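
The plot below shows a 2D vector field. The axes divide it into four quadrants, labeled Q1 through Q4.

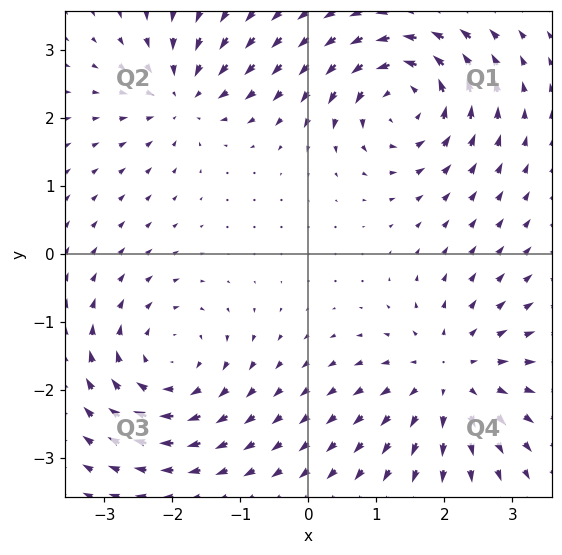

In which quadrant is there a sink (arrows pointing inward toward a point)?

Q2

The sink sits at approximately (-1.9, 2.3), which lies in quadrant Q2. The divergence there is about -5, negative as expected for a sink.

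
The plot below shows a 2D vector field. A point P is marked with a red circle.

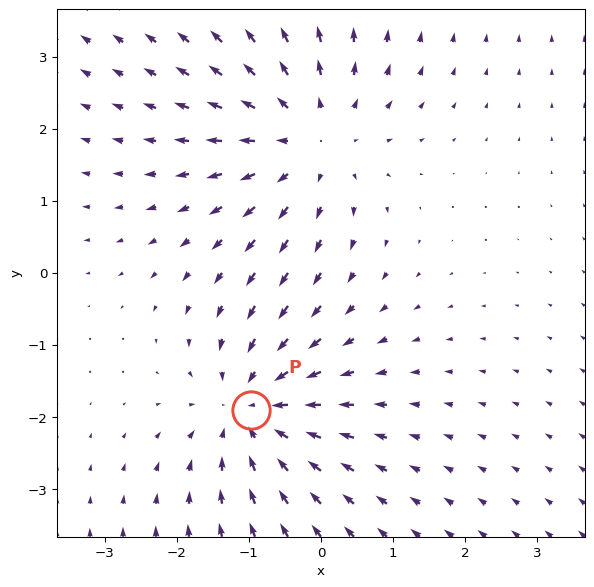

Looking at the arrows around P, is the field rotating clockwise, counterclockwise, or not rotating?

not rotating

Near P at (-1.0, -1.9) the arrows show no circulation. The curl there is ≈0.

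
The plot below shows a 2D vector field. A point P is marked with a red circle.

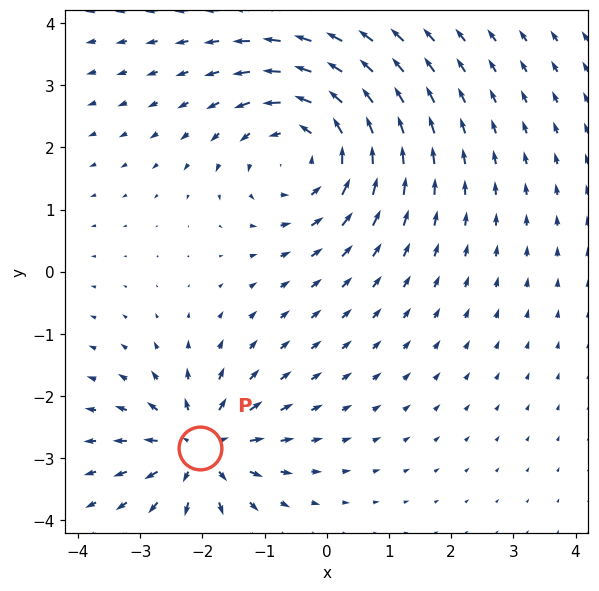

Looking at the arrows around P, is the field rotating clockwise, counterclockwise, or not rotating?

not rotating

Near P at (-2.0, -2.8) the arrows show no circulation. The curl there is ≈0.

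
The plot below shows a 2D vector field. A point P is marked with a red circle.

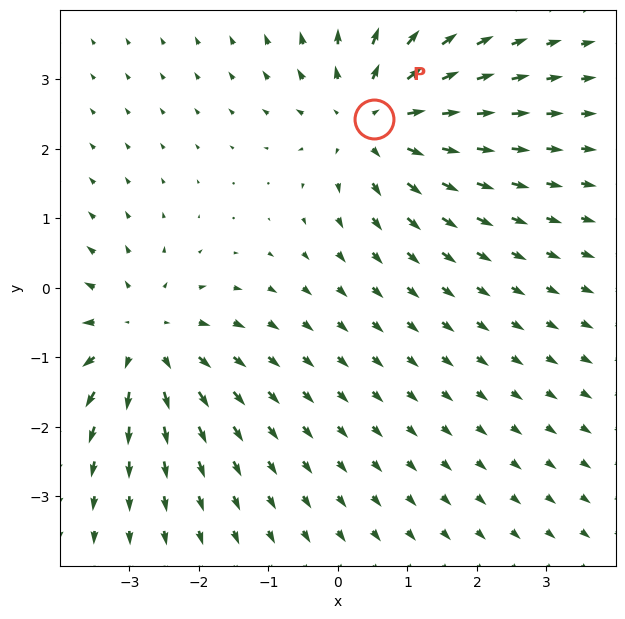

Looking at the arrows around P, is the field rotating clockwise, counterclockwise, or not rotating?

not rotating

Near P at (0.5, 2.4) the arrows show no circulation. The curl there is ≈0.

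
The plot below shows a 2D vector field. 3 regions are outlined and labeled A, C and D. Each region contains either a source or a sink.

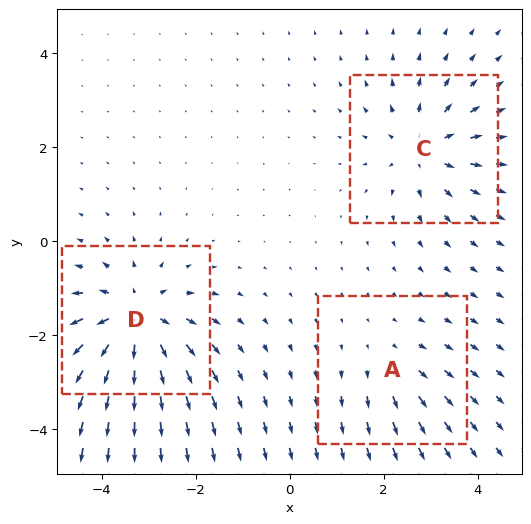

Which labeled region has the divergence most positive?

D

Divergence at each region's feature centre — A: about +2, C: about +4, D: about +5. Region D is most positive.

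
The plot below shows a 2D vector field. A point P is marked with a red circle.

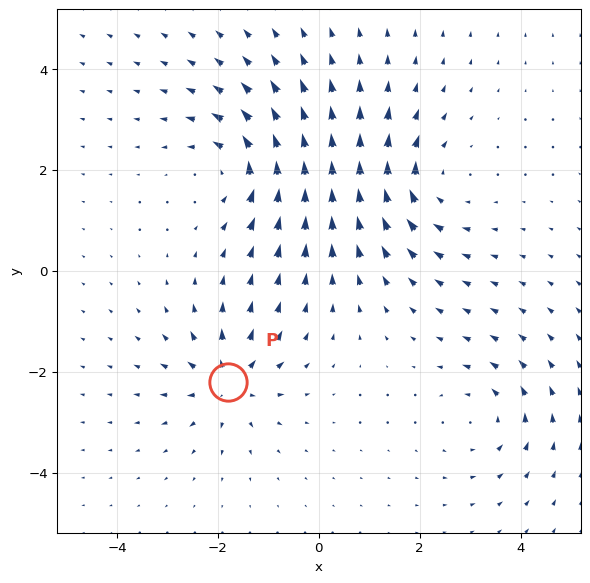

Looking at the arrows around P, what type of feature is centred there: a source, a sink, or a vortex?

At P (-1.8, -2.2) the arrows spread outward. Divergence about +5, curl ≈0 — positive divergence with near-zero curl is a source.

source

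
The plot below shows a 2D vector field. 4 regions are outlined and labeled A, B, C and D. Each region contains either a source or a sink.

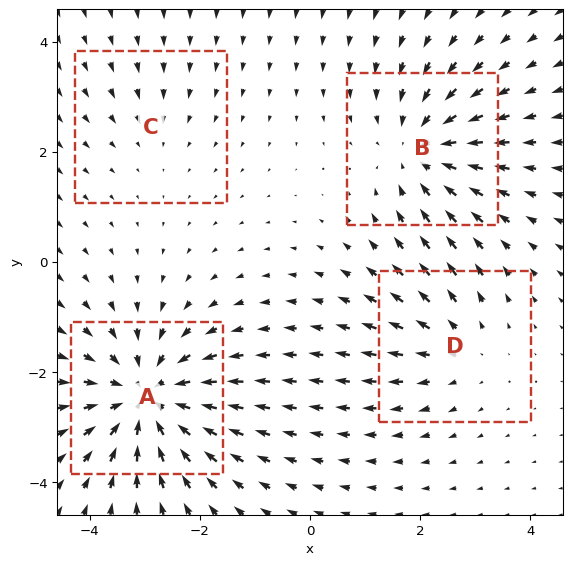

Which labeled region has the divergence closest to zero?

Divergence at each region's feature centre — A: about -6, B: about -4, C: about -2, D: about +3. Region C is closest to zero.

C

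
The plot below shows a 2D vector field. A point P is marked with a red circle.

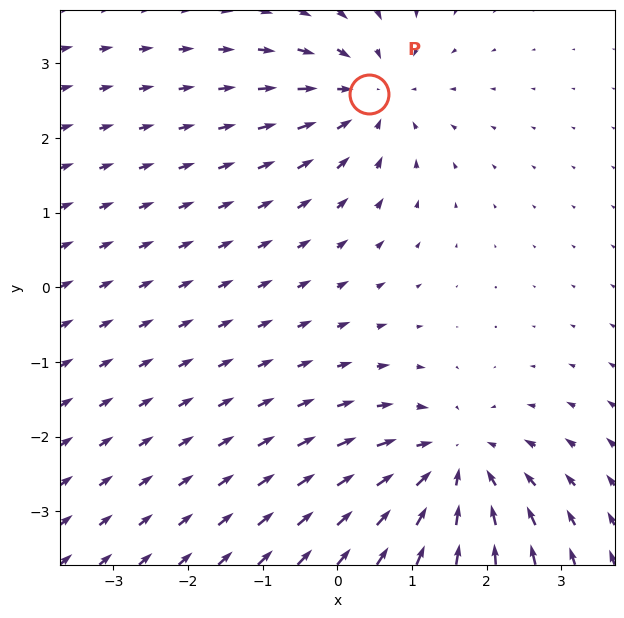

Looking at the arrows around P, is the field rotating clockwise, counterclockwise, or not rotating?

Near P at (0.4, 2.6) the arrows show no circulation. The curl there is ≈0.

not rotating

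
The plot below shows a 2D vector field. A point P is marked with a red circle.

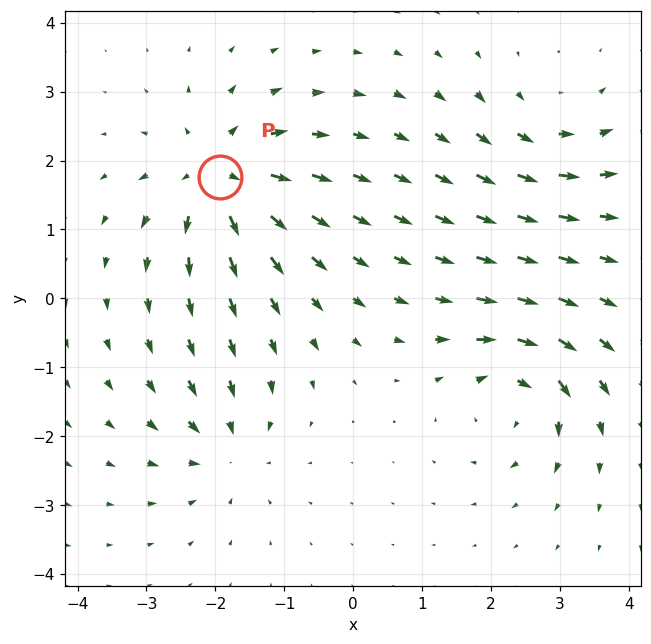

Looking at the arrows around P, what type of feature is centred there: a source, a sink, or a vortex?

At P (-1.9, 1.8) the arrows spread outward. Divergence about +6, curl ≈0 — positive divergence with near-zero curl is a source.

source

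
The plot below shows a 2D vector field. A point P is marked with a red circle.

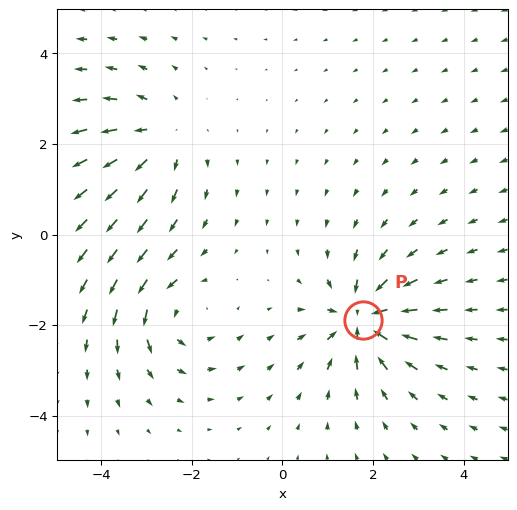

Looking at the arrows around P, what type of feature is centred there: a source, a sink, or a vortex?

At P (1.8, -1.9) the arrows converge inward. Divergence about -6, curl ≈0 — negative divergence with near-zero curl is a sink.

sink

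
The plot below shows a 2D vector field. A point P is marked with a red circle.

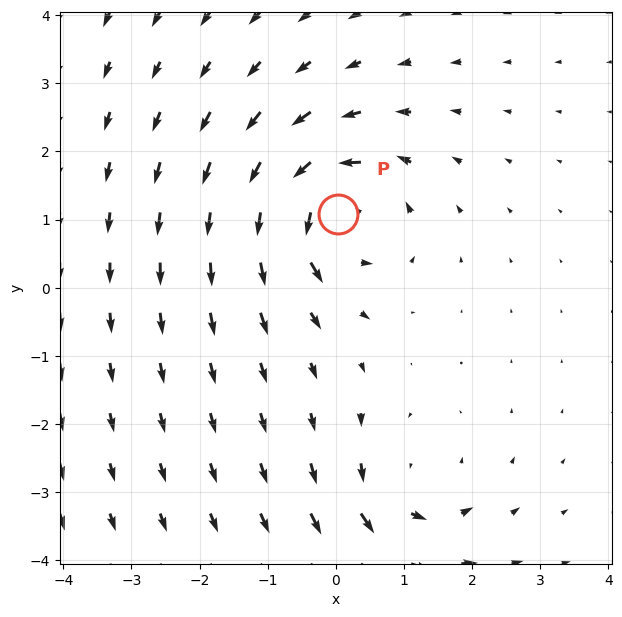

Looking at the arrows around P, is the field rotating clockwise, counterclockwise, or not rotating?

Near P at (0.0, 1.1) the arrows circulate counterclockwise. The curl (z-component) there is about +6; positive curl means counterclockwise rotation.

counterclockwise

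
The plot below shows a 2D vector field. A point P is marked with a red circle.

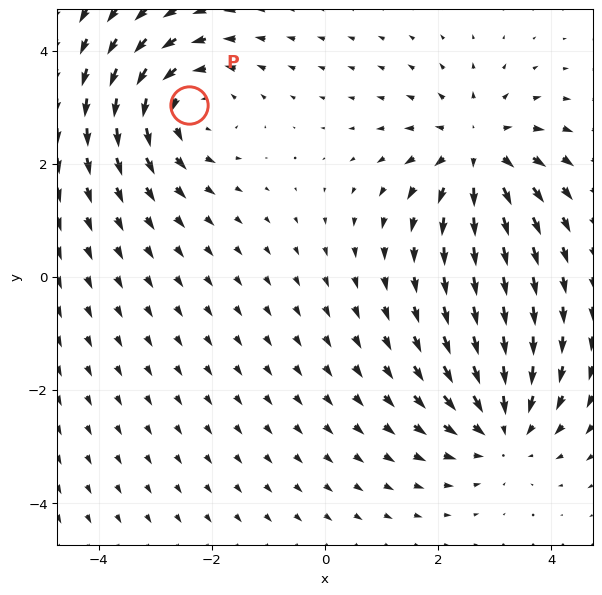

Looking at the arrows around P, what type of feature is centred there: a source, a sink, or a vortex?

vortex

At P (-2.4, 3.0) the arrows circulate counterclockwise. Divergence ≈0, curl about +4 — near-zero divergence with nonzero curl is a vortex.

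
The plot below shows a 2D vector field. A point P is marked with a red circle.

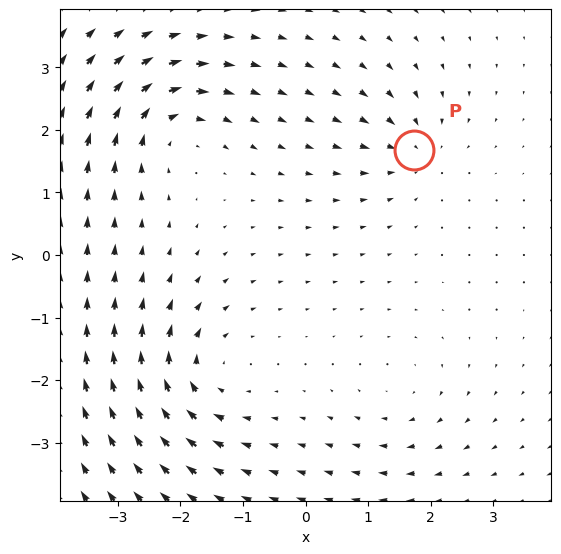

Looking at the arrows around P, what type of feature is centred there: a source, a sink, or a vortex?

sink

At P (1.7, 1.7) the arrows converge inward. Divergence about -4, curl ≈0 — negative divergence with near-zero curl is a sink.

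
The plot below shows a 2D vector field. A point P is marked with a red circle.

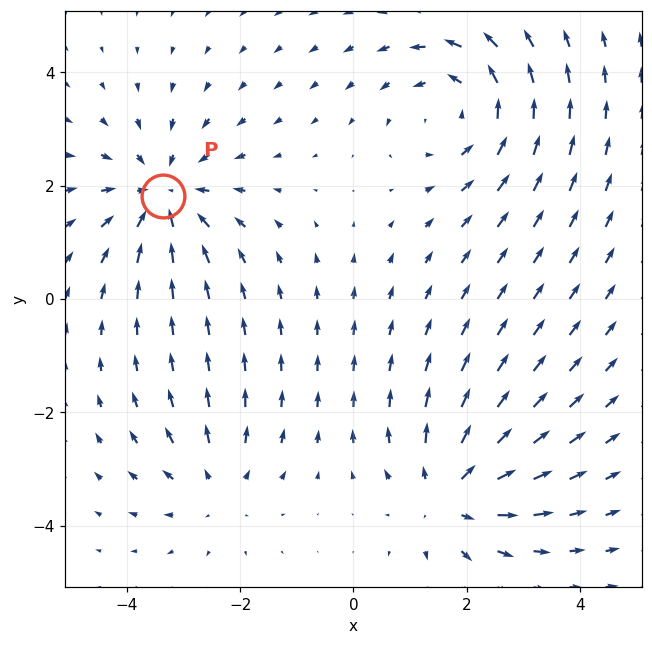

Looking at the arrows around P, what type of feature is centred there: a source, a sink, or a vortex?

sink

At P (-3.4, 1.8) the arrows converge inward. Divergence about -4, curl ≈0 — negative divergence with near-zero curl is a sink.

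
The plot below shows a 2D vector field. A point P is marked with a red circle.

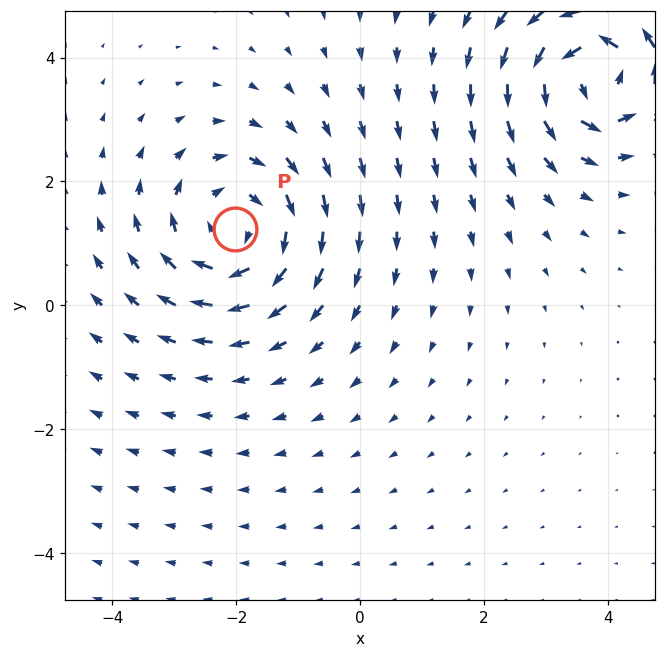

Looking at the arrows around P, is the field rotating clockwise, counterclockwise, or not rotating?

clockwise

Near P at (-2.0, 1.2) the arrows circulate clockwise. The curl (z-component) there is about -4; negative curl means clockwise rotation.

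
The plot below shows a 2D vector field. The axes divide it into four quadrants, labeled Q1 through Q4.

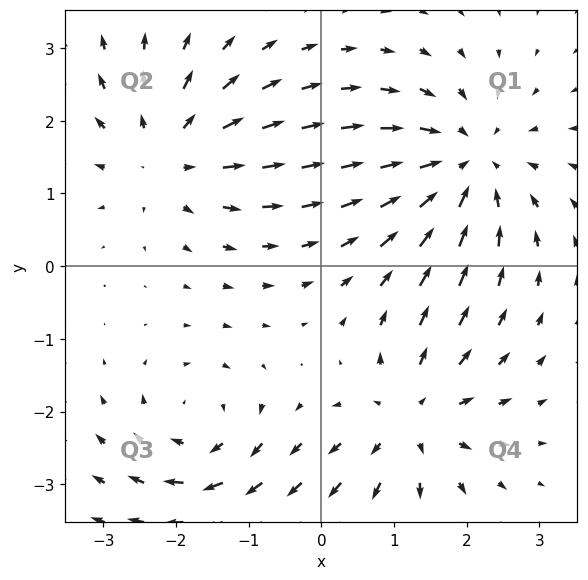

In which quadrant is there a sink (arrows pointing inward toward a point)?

Q1

The sink sits at approximately (2.0, 1.4), which lies in quadrant Q1. The divergence there is about -5, negative as expected for a sink.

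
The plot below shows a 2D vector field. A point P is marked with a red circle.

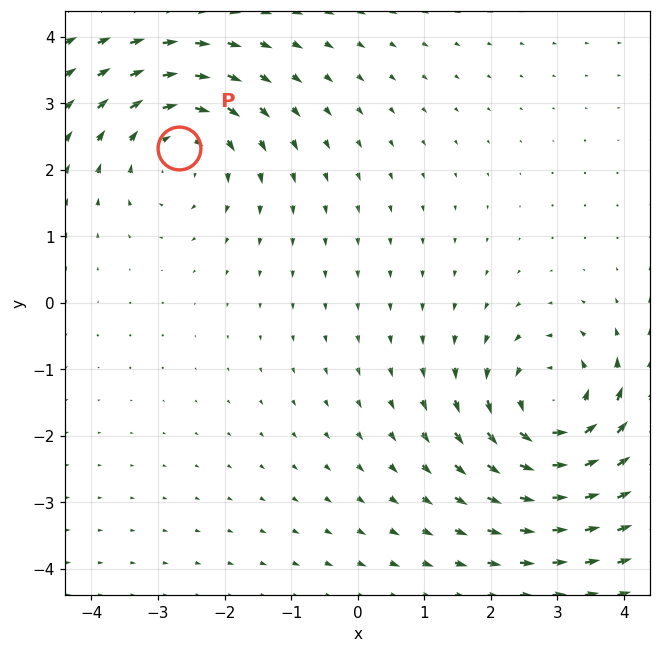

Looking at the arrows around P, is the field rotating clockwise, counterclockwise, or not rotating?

Near P at (-2.7, 2.3) the arrows circulate clockwise. The curl (z-component) there is about -3; negative curl means clockwise rotation.

clockwise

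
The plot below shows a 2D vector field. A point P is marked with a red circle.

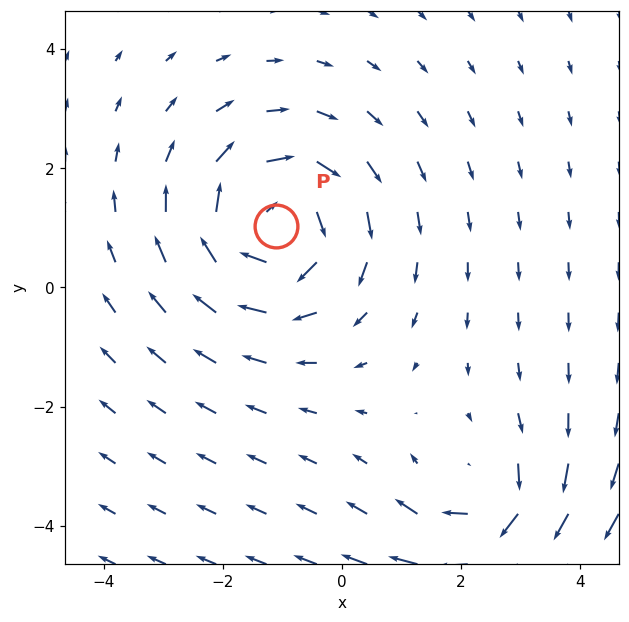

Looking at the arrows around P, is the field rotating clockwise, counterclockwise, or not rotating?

Near P at (-1.1, 1.0) the arrows circulate clockwise. The curl (z-component) there is about -4; negative curl means clockwise rotation.

clockwise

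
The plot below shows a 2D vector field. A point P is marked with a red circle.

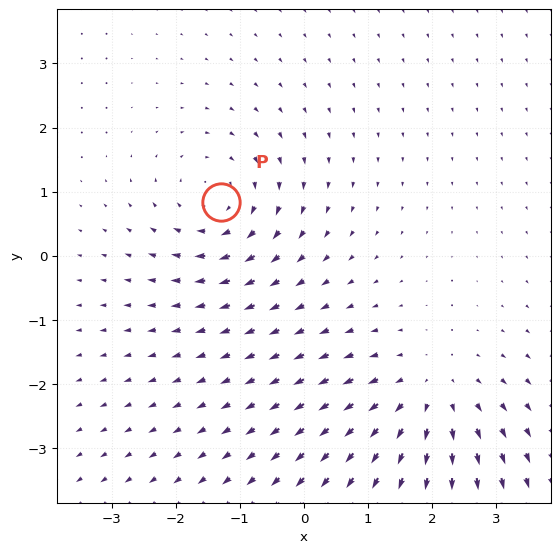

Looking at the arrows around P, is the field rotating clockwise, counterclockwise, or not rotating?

clockwise

Near P at (-1.3, 0.8) the arrows circulate clockwise. The curl (z-component) there is about -4; negative curl means clockwise rotation.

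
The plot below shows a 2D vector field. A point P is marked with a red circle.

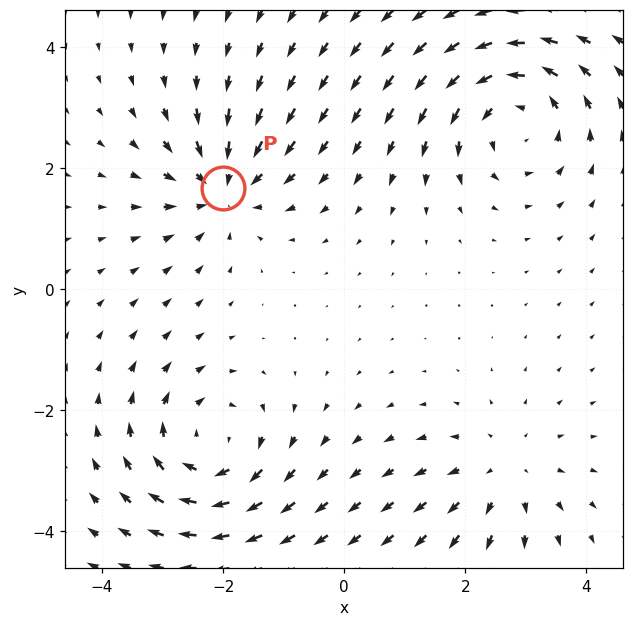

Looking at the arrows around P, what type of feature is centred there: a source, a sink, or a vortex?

sink

At P (-2.0, 1.7) the arrows converge inward. Divergence about -4, curl ≈0 — negative divergence with near-zero curl is a sink.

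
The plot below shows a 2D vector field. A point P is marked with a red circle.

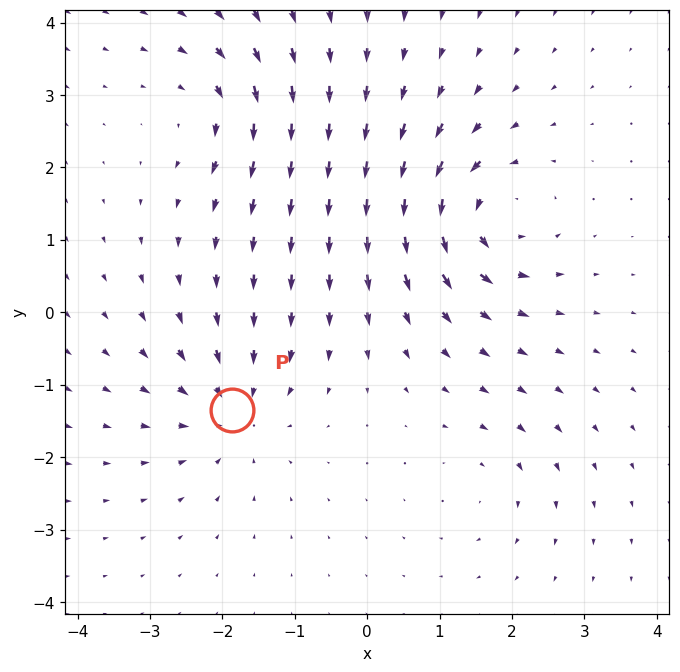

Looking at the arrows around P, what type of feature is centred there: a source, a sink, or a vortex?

sink

At P (-1.9, -1.4) the arrows converge inward. Divergence about -5, curl ≈0 — negative divergence with near-zero curl is a sink.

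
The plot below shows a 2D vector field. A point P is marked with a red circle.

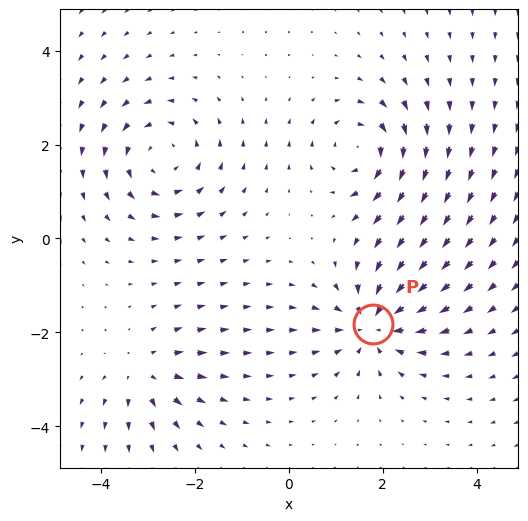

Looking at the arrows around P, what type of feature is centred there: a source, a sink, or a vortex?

sink

At P (1.8, -1.8) the arrows converge inward. Divergence about -5, curl ≈0 — negative divergence with near-zero curl is a sink.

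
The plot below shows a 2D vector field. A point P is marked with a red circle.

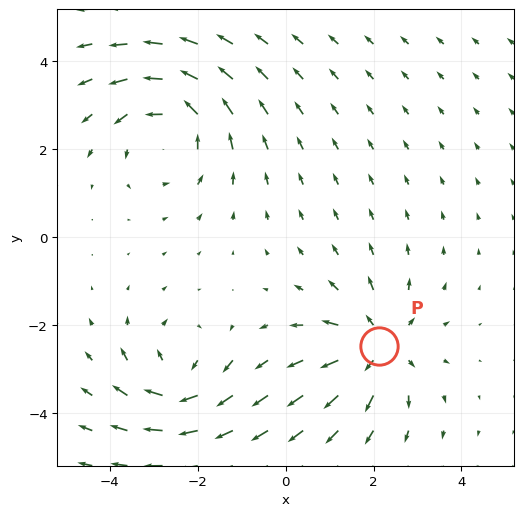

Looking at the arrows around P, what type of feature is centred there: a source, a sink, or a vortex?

At P (2.1, -2.5) the arrows spread outward. Divergence about +4, curl ≈0 — positive divergence with near-zero curl is a source.

source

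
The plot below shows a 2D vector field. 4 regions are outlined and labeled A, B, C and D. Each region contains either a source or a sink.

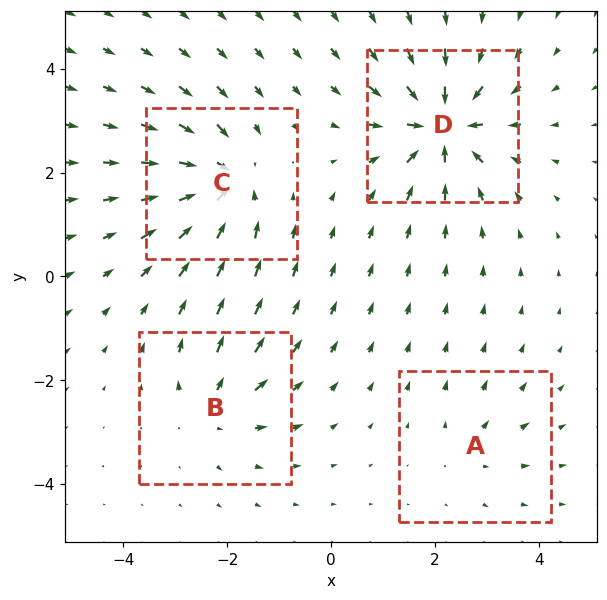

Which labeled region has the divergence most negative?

D

Divergence at each region's feature centre — A: about +3, B: about +4, C: about -7, D: about -8. Region D is most negative.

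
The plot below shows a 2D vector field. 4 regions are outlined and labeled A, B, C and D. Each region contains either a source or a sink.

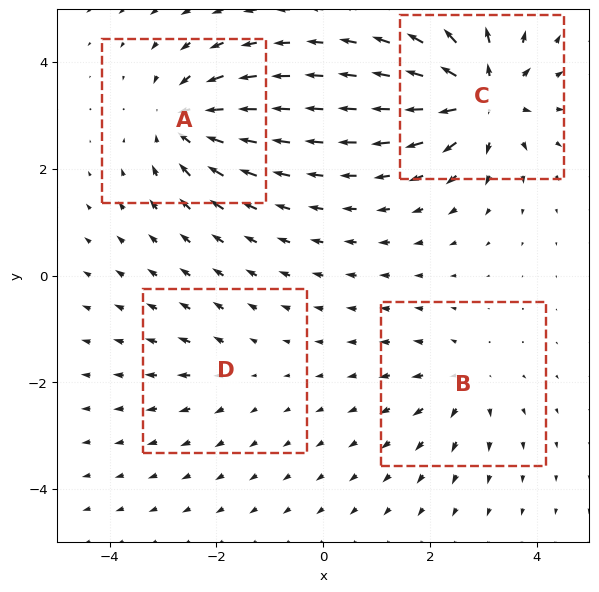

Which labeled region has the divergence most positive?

C

Divergence at each region's feature centre — A: about -6, B: about +4, C: about +8, D: about +2. Region C is most positive.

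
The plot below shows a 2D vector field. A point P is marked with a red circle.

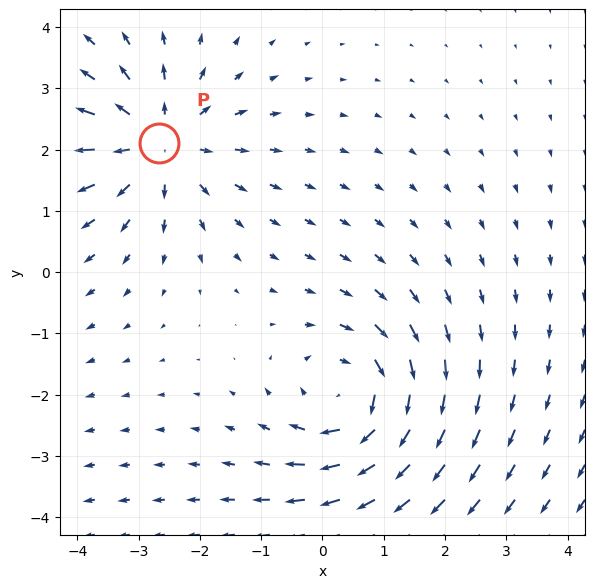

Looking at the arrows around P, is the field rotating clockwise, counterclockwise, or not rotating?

Near P at (-2.7, 2.1) the arrows show no circulation. The curl there is ≈0.

not rotating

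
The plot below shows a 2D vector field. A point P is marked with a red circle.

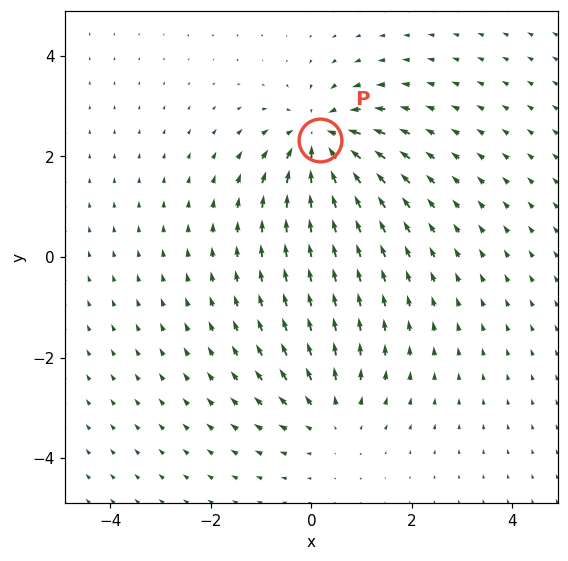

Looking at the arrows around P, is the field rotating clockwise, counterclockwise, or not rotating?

Near P at (0.2, 2.3) the arrows show no circulation. The curl there is ≈0.

not rotating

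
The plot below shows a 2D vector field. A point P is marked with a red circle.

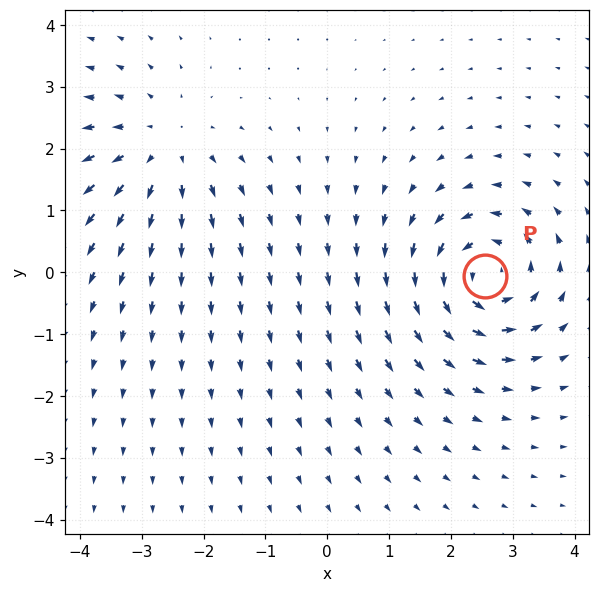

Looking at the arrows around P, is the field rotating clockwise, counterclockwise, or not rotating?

Near P at (2.6, -0.1) the arrows circulate counterclockwise. The curl (z-component) there is about +6; positive curl means counterclockwise rotation.

counterclockwise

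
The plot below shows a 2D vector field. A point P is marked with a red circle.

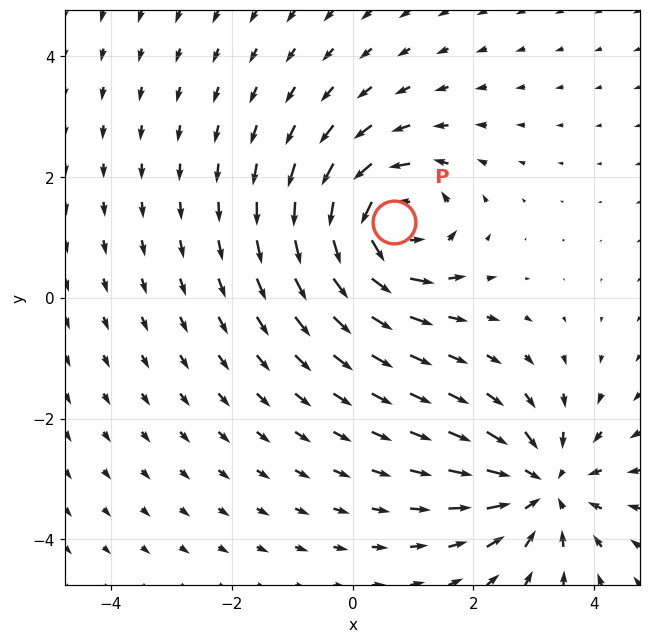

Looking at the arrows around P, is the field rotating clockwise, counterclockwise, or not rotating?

Near P at (0.7, 1.2) the arrows circulate counterclockwise. The curl (z-component) there is about +6; positive curl means counterclockwise rotation.

counterclockwise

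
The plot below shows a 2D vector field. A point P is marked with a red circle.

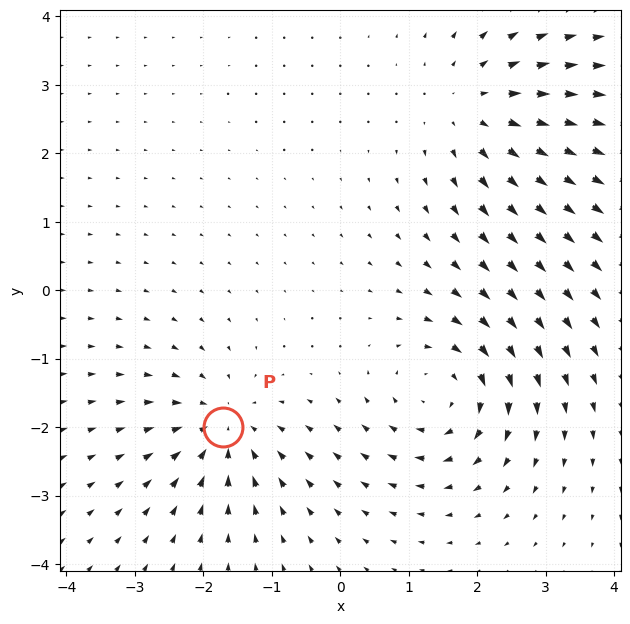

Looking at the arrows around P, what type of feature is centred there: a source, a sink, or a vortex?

At P (-1.7, -2.0) the arrows converge inward. Divergence about -4, curl ≈0 — negative divergence with near-zero curl is a sink.

sink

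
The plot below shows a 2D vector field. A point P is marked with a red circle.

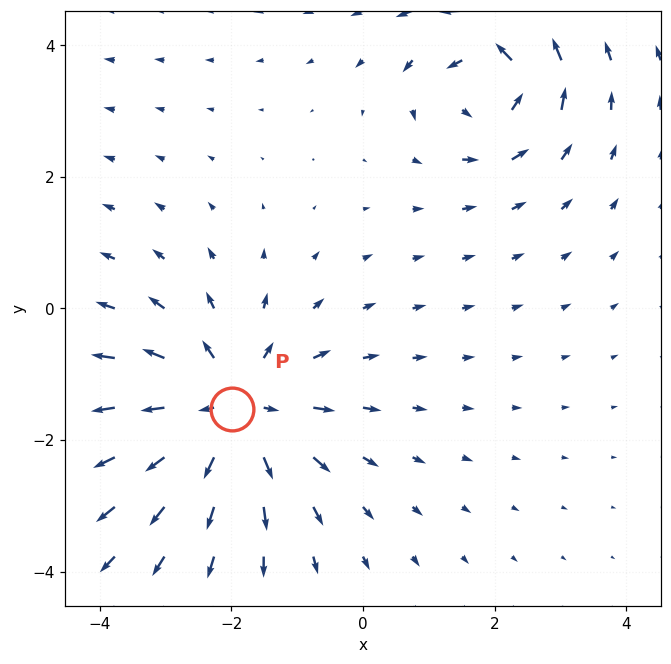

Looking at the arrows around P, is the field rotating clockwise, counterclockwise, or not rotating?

Near P at (-2.0, -1.5) the arrows show no circulation. The curl there is ≈0.

not rotating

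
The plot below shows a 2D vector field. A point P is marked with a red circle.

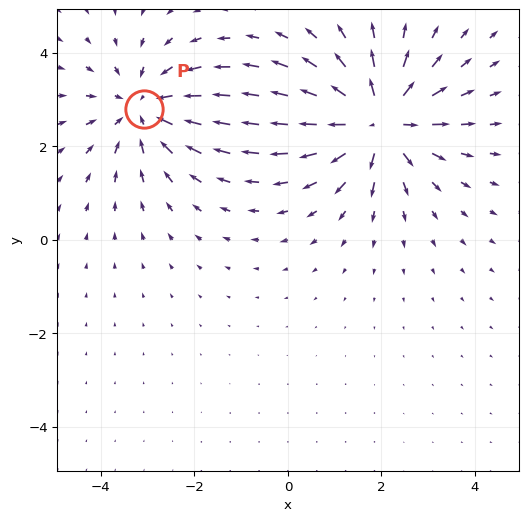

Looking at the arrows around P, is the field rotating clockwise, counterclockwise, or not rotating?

Near P at (-3.1, 2.8) the arrows show no circulation. The curl there is ≈0.

not rotating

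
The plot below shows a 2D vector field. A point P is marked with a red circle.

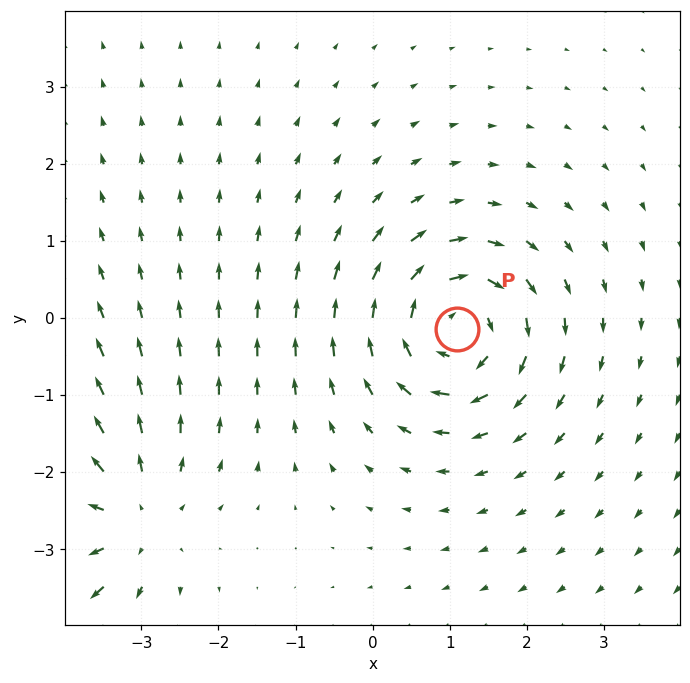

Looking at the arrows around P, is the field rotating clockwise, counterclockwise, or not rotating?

Near P at (1.1, -0.1) the arrows circulate clockwise. The curl (z-component) there is about -5; negative curl means clockwise rotation.

clockwise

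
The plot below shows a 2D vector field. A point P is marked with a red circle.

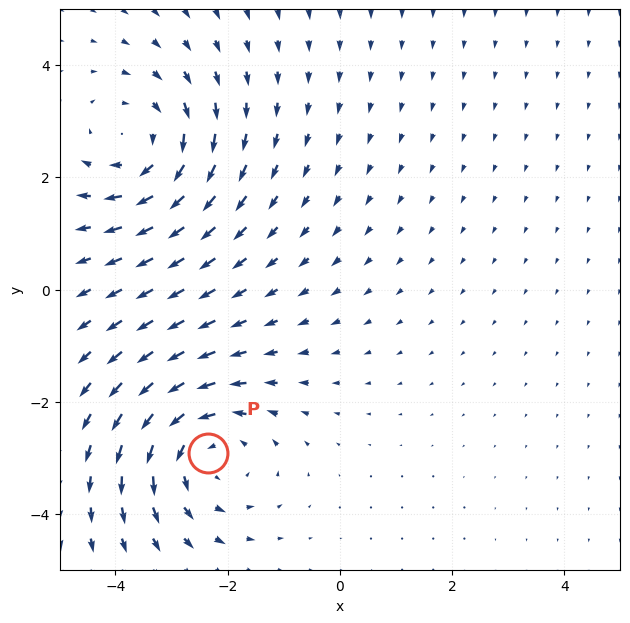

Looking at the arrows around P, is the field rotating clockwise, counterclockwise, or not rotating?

Near P at (-2.4, -2.9) the arrows circulate counterclockwise. The curl (z-component) there is about +3; positive curl means counterclockwise rotation.

counterclockwise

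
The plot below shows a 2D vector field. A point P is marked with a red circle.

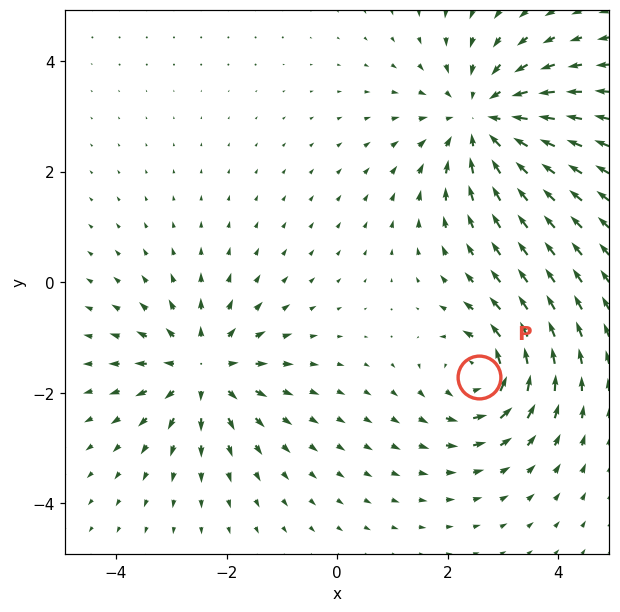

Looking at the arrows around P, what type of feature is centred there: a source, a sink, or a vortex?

vortex

At P (2.6, -1.7) the arrows circulate counterclockwise. Divergence ≈0, curl about +4 — near-zero divergence with nonzero curl is a vortex.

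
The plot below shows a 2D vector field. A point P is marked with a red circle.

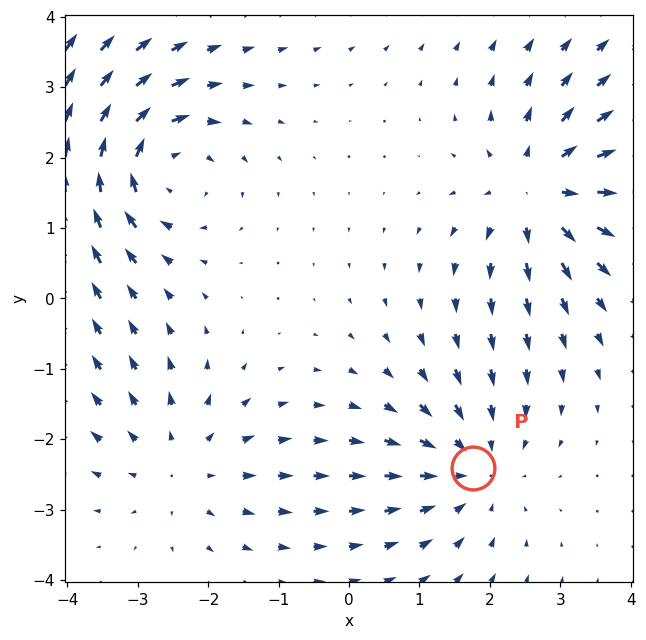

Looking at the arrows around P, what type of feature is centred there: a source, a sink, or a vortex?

sink

At P (1.8, -2.4) the arrows converge inward. Divergence about -4, curl ≈0 — negative divergence with near-zero curl is a sink.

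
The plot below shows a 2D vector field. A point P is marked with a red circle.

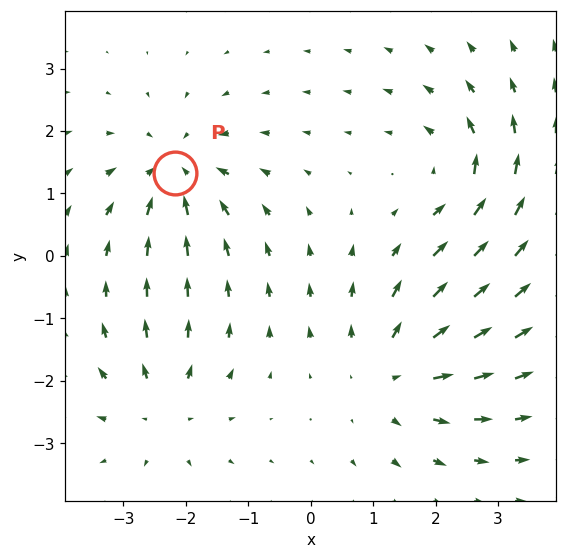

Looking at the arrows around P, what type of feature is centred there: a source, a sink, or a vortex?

sink

At P (-2.2, 1.3) the arrows converge inward. Divergence about -5, curl ≈0 — negative divergence with near-zero curl is a sink.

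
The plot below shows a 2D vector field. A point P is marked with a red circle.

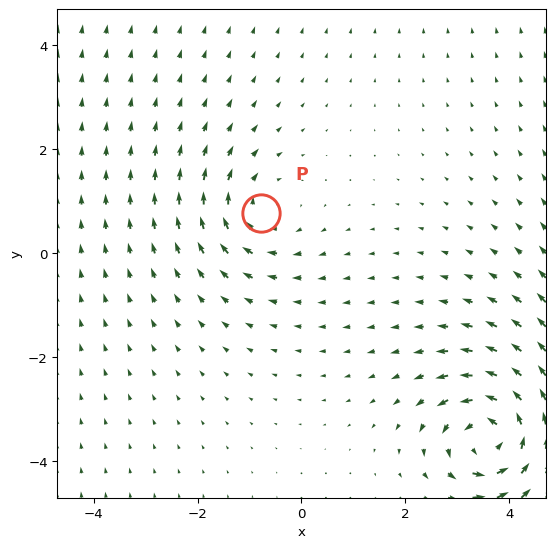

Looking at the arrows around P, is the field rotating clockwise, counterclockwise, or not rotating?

Near P at (-0.8, 0.8) the arrows circulate clockwise. The curl (z-component) there is about -3; negative curl means clockwise rotation.

clockwise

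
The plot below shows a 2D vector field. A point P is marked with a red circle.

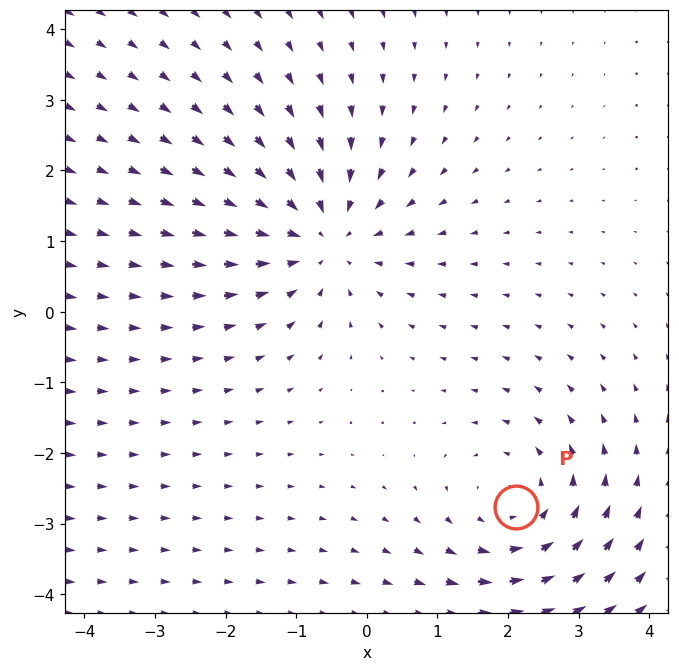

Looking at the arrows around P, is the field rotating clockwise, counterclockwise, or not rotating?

counterclockwise

Near P at (2.1, -2.8) the arrows circulate counterclockwise. The curl (z-component) there is about +3; positive curl means counterclockwise rotation.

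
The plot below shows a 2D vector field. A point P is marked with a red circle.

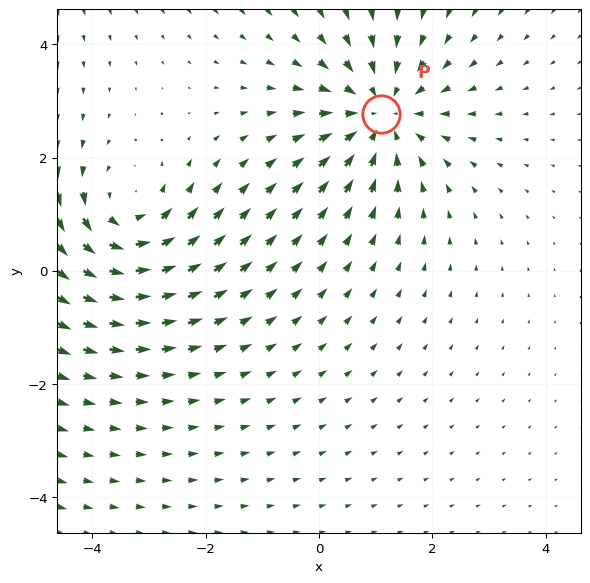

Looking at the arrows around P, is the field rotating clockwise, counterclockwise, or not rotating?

Near P at (1.1, 2.8) the arrows show no circulation. The curl there is ≈0.

not rotating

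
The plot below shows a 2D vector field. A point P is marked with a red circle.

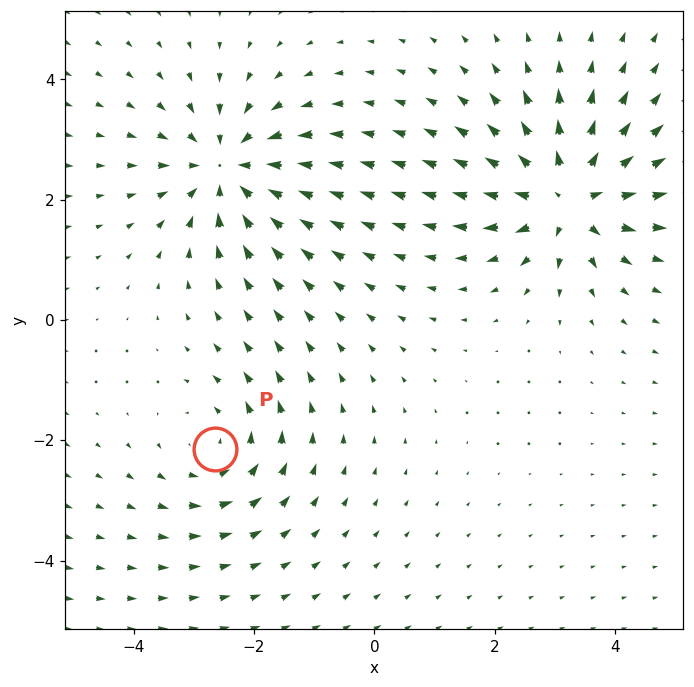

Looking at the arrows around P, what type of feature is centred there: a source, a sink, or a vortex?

vortex

At P (-2.7, -2.1) the arrows circulate counterclockwise. Divergence ≈0, curl about +3 — near-zero divergence with nonzero curl is a vortex.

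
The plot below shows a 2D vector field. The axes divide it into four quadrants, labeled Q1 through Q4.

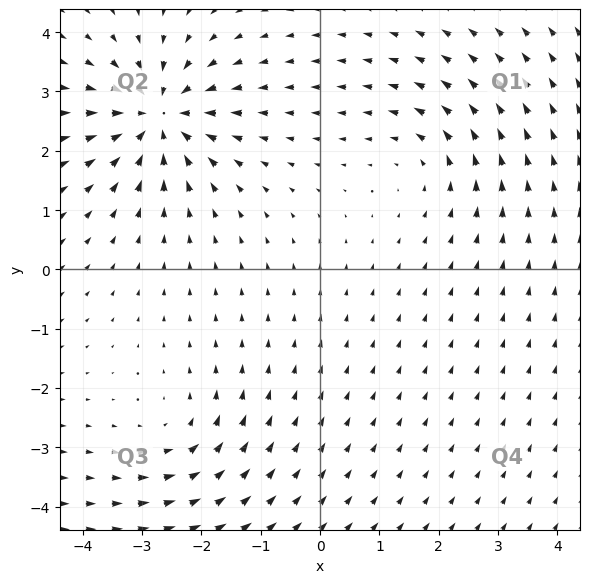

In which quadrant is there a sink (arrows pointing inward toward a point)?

Q2

The sink sits at approximately (-2.7, 2.6), which lies in quadrant Q2. The divergence there is about -6, negative as expected for a sink.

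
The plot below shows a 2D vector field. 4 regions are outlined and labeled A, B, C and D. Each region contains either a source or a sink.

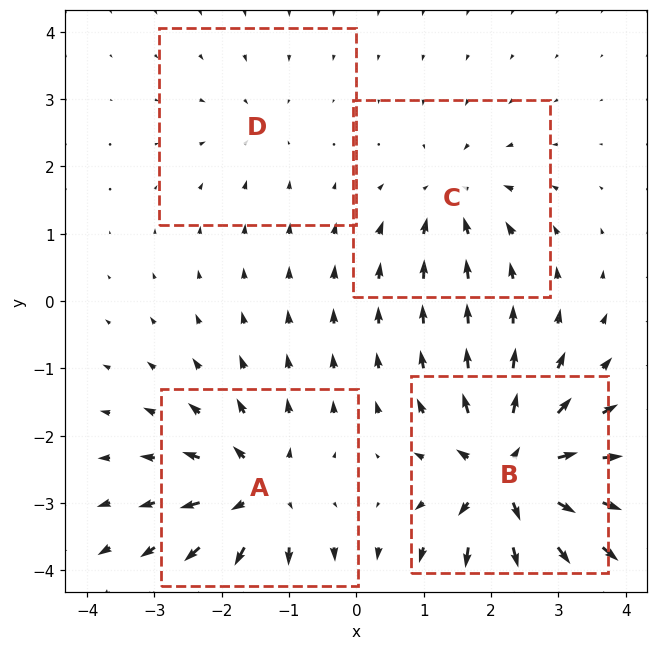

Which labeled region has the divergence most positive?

Divergence at each region's feature centre — A: about +6, B: about +8, C: about -4, D: about -2. Region B is most positive.

B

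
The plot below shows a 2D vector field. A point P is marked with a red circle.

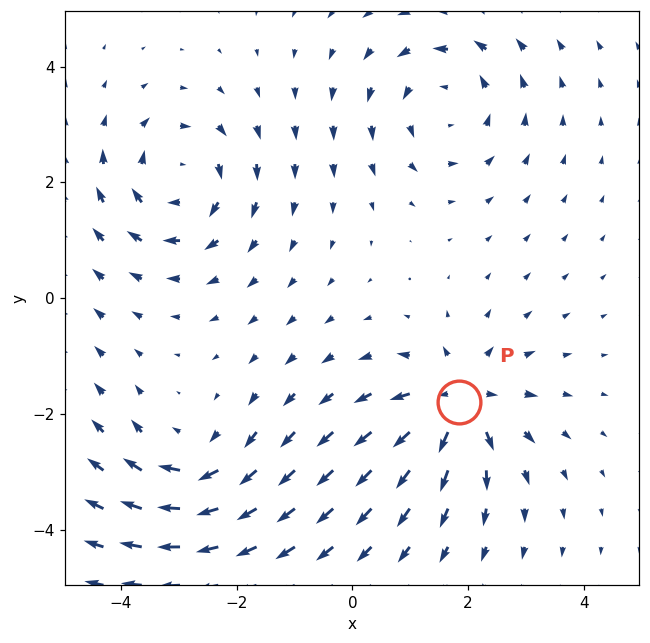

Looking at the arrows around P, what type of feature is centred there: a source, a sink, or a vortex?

source

At P (1.9, -1.8) the arrows spread outward. Divergence about +6, curl ≈0 — positive divergence with near-zero curl is a source.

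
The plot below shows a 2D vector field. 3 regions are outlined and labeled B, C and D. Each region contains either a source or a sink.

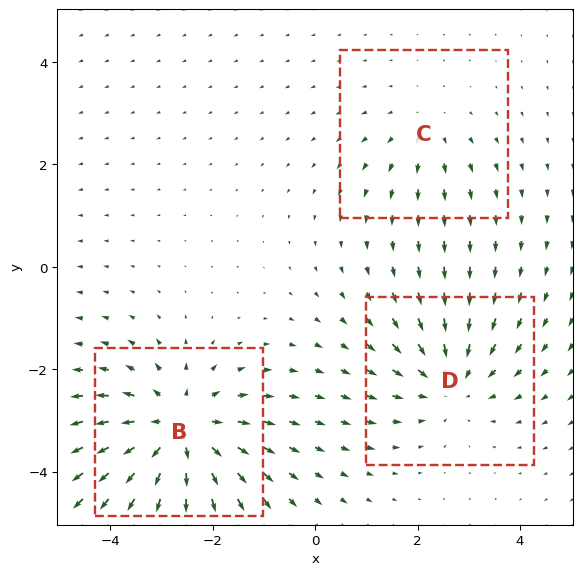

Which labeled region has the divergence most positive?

B

Divergence at each region's feature centre — B: about +4, C: about +2, D: about -3. Region B is most positive.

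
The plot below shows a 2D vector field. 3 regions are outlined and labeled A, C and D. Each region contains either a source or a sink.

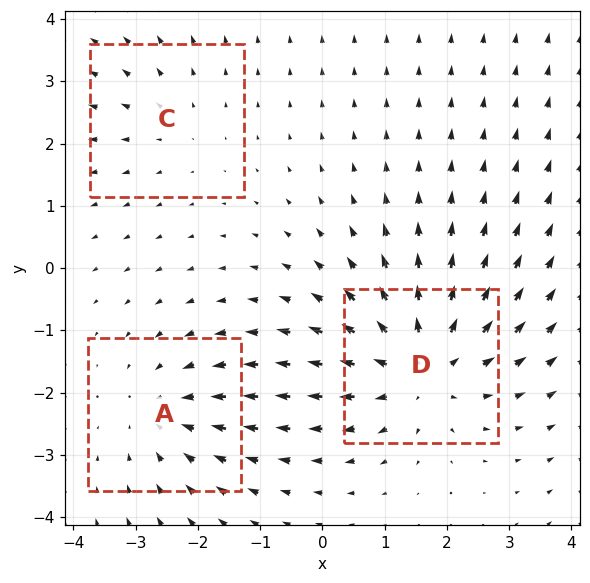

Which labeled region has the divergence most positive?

Divergence at each region's feature centre — A: about -3, C: about +2, D: about +4. Region D is most positive.

D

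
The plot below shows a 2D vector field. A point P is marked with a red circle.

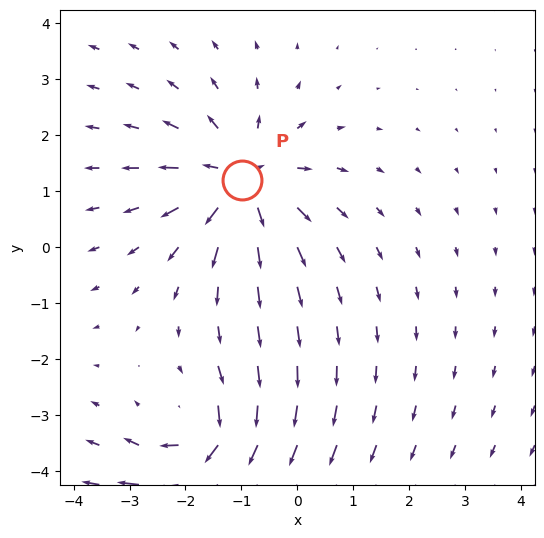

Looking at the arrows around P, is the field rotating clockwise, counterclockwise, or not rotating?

not rotating

Near P at (-1.0, 1.2) the arrows show no circulation. The curl there is ≈0.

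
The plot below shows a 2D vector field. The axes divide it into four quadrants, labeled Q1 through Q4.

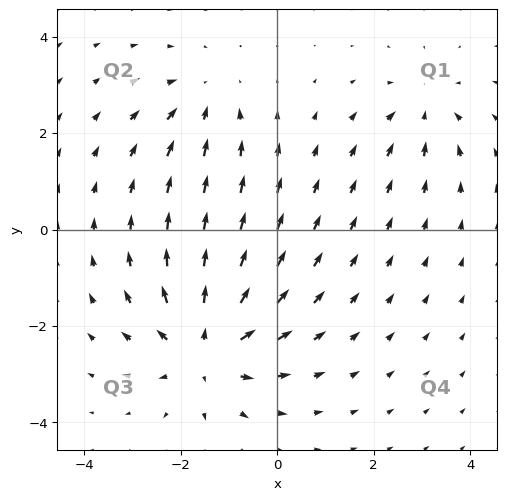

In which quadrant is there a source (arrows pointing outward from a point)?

The source sits at approximately (-1.5, -2.4), which lies in quadrant Q3. The divergence there is about +5, positive as expected for a source.

Q3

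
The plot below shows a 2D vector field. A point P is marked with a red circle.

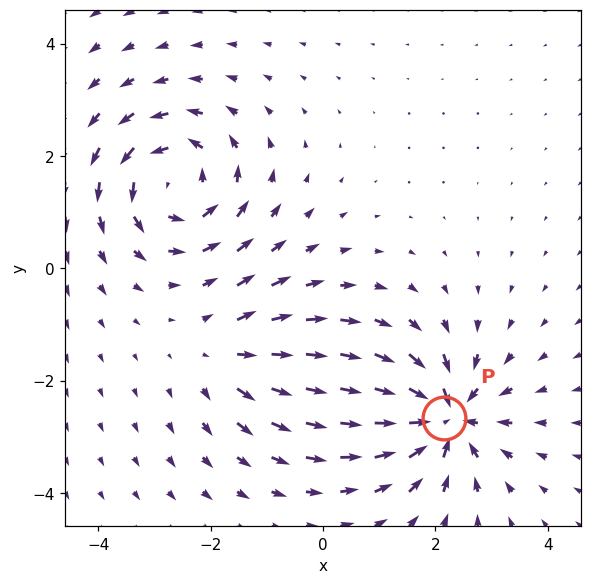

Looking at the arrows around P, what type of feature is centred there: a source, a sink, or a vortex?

sink

At P (2.2, -2.7) the arrows converge inward. Divergence about -6, curl ≈0 — negative divergence with near-zero curl is a sink.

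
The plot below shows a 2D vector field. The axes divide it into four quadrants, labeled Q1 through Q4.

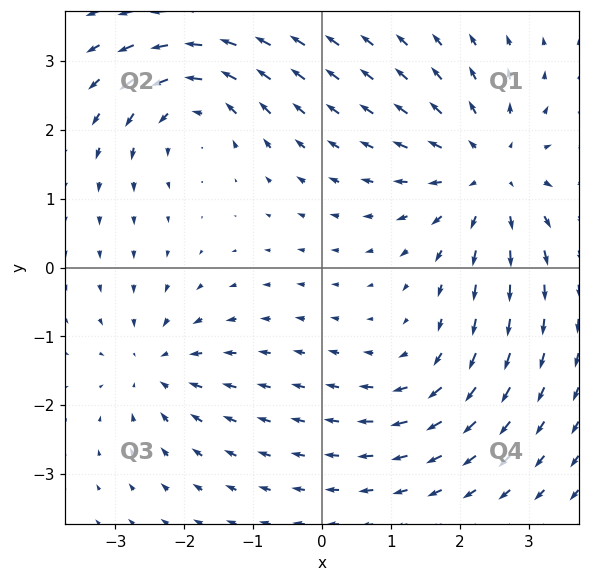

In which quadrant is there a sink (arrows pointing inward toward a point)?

Q3

The sink sits at approximately (-2.4, -1.4), which lies in quadrant Q3. The divergence there is about -4, negative as expected for a sink.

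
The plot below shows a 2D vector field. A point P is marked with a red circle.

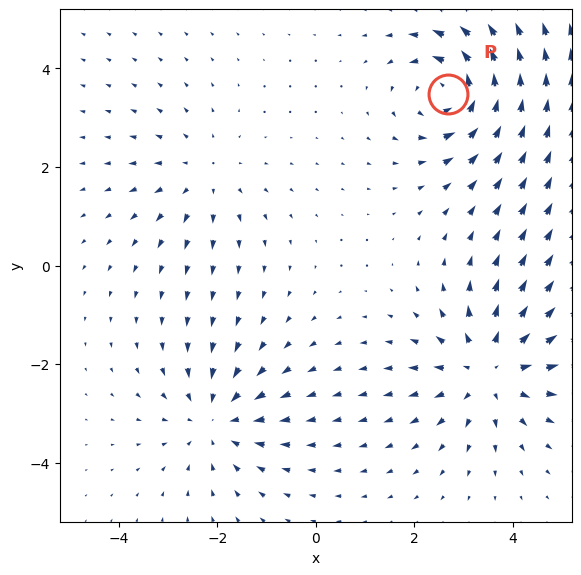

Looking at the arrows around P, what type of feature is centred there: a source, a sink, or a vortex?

At P (2.7, 3.5) the arrows circulate counterclockwise. Divergence ≈0, curl about +5 — near-zero divergence with nonzero curl is a vortex.

vortex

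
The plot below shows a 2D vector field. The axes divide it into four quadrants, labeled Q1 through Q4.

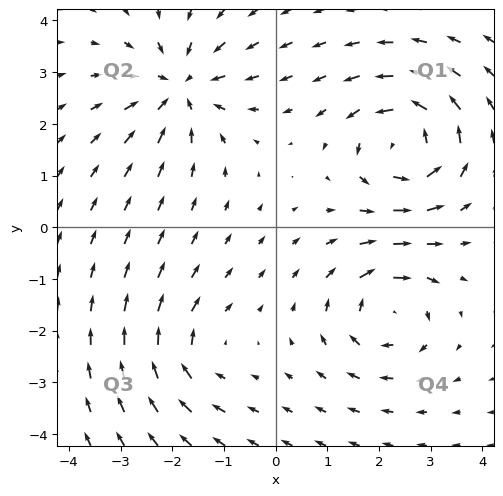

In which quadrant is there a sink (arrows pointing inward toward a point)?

The sink sits at approximately (-1.9, 2.7), which lies in quadrant Q2. The divergence there is about -5, negative as expected for a sink.

Q2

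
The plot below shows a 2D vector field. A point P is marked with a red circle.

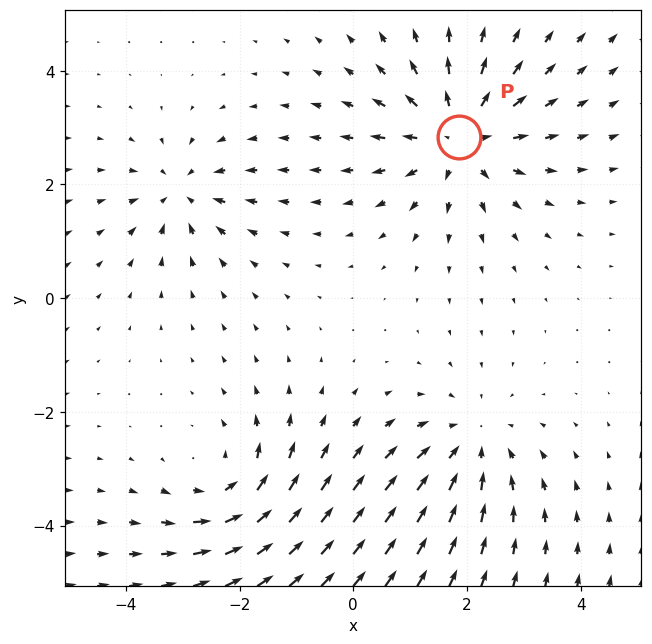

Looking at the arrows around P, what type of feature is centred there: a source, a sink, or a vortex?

source

At P (1.9, 2.8) the arrows spread outward. Divergence about +5, curl ≈0 — positive divergence with near-zero curl is a source.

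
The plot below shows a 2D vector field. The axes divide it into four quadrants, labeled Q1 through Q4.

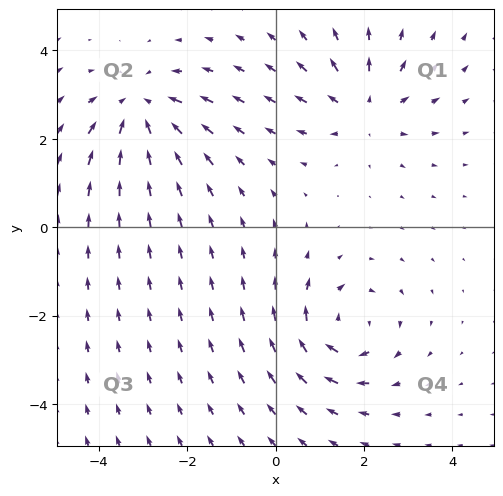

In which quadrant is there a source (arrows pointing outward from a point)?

Q1

The source sits at approximately (2.0, 2.7), which lies in quadrant Q1. The divergence there is about +4, positive as expected for a source.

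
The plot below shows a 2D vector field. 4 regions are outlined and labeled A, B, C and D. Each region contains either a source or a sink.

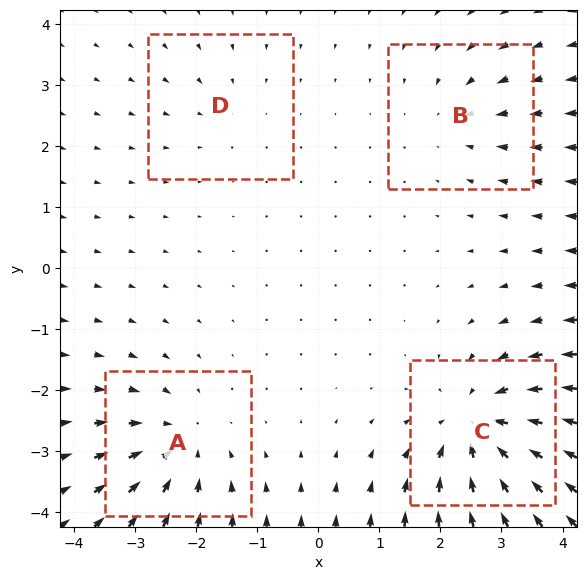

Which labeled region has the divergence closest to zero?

Divergence at each region's feature centre — A: about -5, B: about -3, C: about -7, D: about -2. Region D is closest to zero.

D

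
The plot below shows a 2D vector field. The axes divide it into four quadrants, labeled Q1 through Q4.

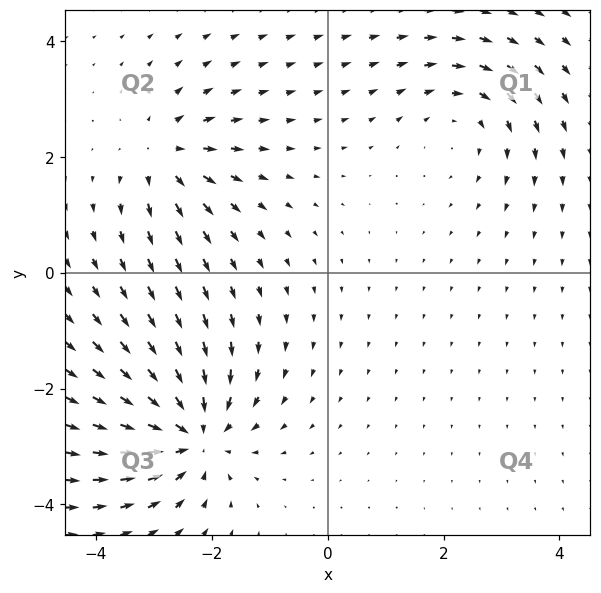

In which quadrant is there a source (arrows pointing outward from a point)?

The source sits at approximately (-2.8, 2.0), which lies in quadrant Q2. The divergence there is about +4, positive as expected for a source.

Q2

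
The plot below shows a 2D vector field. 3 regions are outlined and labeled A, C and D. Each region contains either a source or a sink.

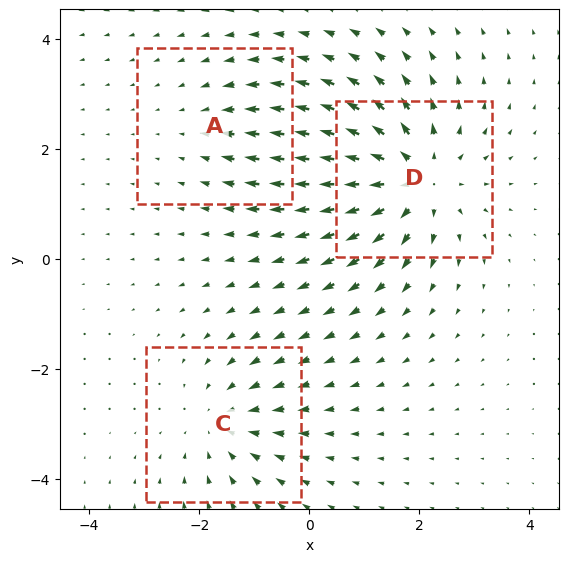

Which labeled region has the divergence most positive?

Divergence at each region's feature centre — A: about -2, C: about -3, D: about +5. Region D is most positive.

D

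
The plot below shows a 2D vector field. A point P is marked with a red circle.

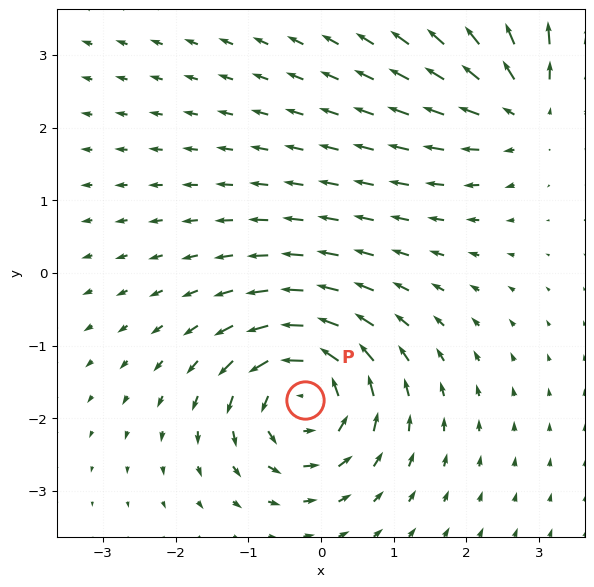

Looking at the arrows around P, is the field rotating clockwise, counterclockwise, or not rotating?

counterclockwise

Near P at (-0.2, -1.7) the arrows circulate counterclockwise. The curl (z-component) there is about +7; positive curl means counterclockwise rotation.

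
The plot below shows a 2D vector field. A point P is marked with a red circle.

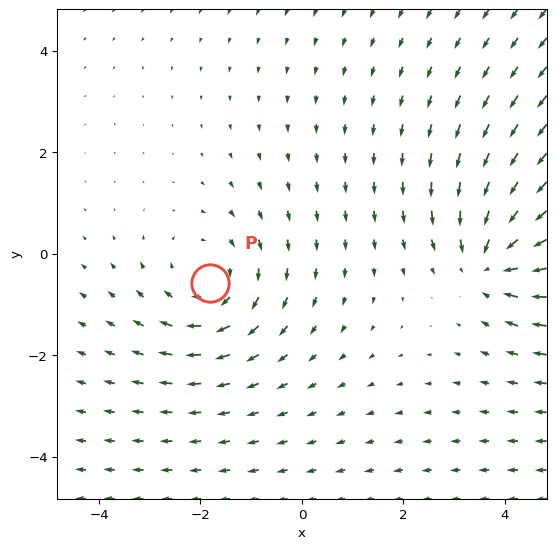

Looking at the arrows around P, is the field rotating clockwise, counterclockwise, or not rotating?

Near P at (-1.8, -0.6) the arrows circulate clockwise. The curl (z-component) there is about -2; negative curl means clockwise rotation.

clockwise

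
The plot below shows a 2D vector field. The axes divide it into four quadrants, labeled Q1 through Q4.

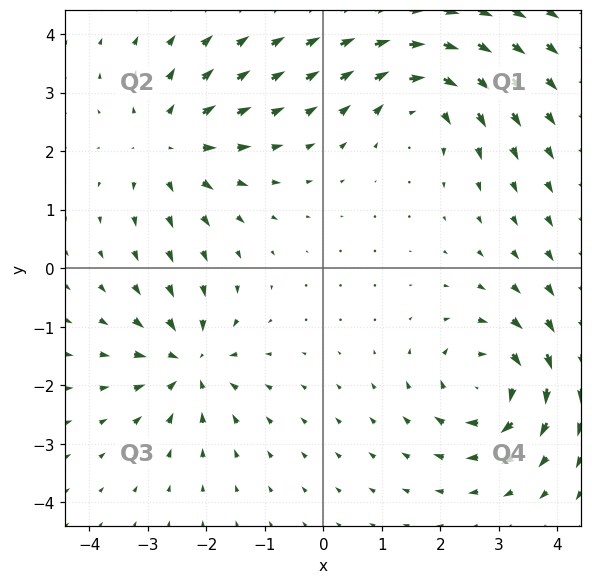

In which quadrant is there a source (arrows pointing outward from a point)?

The source sits at approximately (-2.6, 2.1), which lies in quadrant Q2. The divergence there is about +4, positive as expected for a source.

Q2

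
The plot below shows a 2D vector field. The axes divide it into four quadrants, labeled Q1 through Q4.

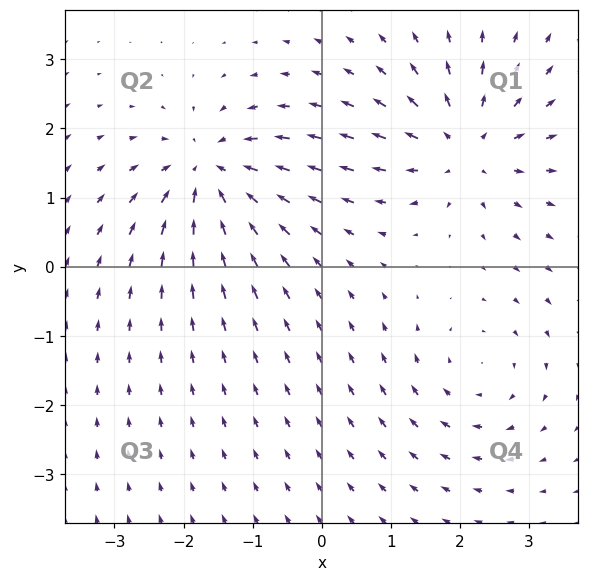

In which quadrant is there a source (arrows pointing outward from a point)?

The source sits at approximately (2.1, 1.7), which lies in quadrant Q1. The divergence there is about +4, positive as expected for a source.

Q1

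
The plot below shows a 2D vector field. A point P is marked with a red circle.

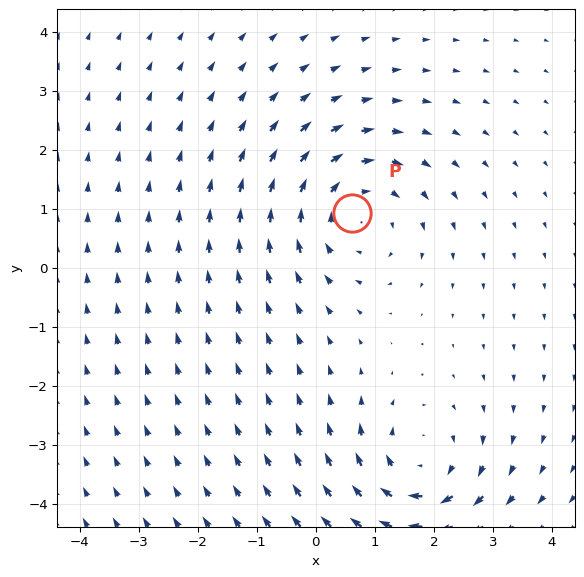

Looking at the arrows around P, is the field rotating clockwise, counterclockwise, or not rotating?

Near P at (0.6, 0.9) the arrows circulate clockwise. The curl (z-component) there is about -3; negative curl means clockwise rotation.

clockwise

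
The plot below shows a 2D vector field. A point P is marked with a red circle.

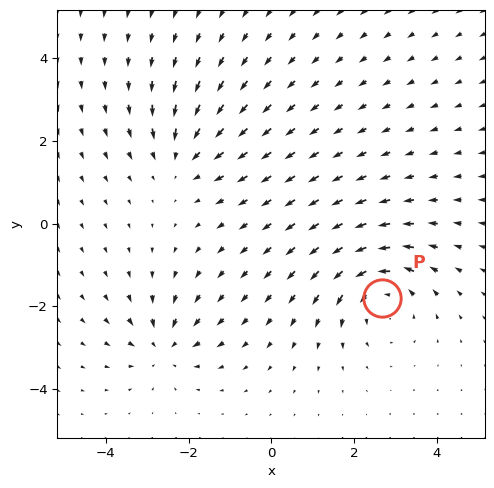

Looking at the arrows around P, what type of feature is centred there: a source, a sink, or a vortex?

vortex

At P (2.7, -1.8) the arrows circulate counterclockwise. Divergence ≈0, curl about +4 — near-zero divergence with nonzero curl is a vortex.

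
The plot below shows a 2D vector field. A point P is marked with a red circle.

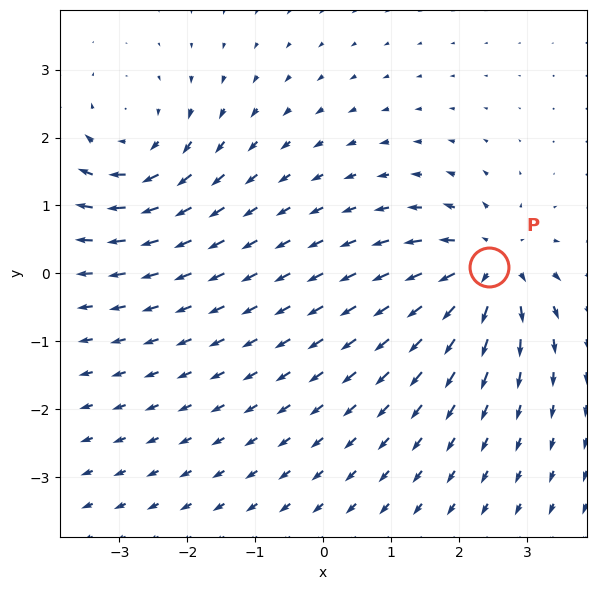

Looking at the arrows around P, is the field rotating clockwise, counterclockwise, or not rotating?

Near P at (2.4, 0.1) the arrows show no circulation. The curl there is ≈0.

not rotating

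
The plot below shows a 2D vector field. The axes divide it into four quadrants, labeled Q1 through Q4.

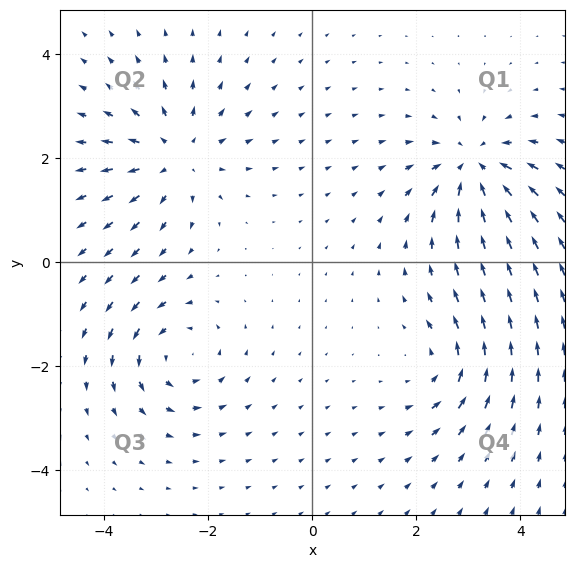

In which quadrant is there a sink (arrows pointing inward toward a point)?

The sink sits at approximately (3.1, 1.8), which lies in quadrant Q1. The divergence there is about -6, negative as expected for a sink.

Q1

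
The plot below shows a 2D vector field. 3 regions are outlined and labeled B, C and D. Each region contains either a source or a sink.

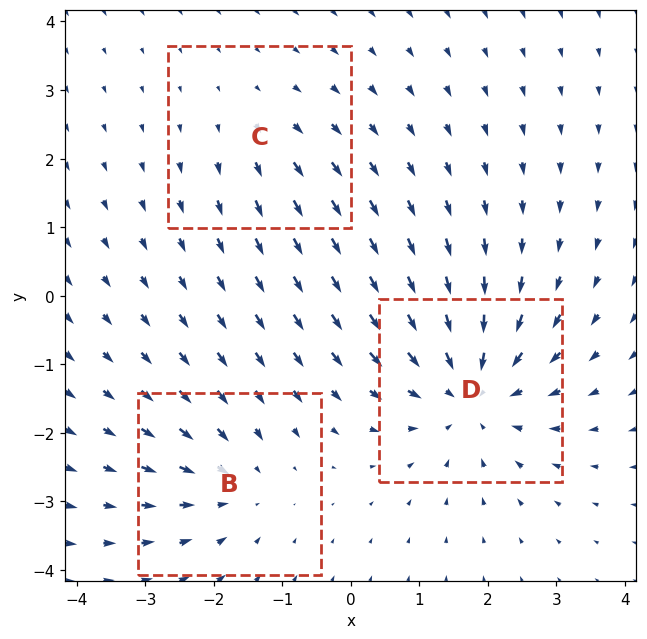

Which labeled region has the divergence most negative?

Divergence at each region's feature centre — B: about -3, C: about +2, D: about -5. Region D is most negative.

D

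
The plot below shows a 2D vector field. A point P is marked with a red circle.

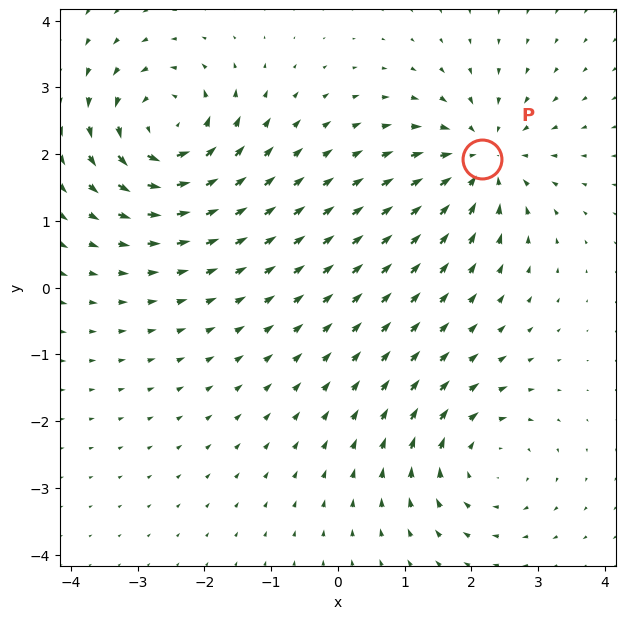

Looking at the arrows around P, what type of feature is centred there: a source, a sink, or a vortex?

sink

At P (2.2, 1.9) the arrows converge inward. Divergence about -5, curl ≈0 — negative divergence with near-zero curl is a sink.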